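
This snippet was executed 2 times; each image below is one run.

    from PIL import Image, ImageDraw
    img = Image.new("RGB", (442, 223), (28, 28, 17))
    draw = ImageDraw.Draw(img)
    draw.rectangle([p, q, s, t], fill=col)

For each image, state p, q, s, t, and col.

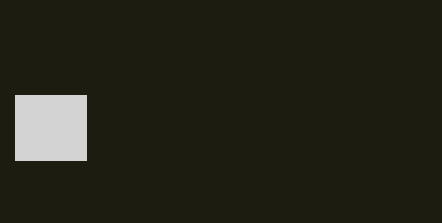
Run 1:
p = 15
q = 95
s = 86
t = 160
col = 'lightgray'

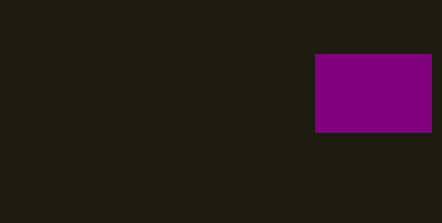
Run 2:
p = 315, q = 54, s = 431, t = 132, col = 'purple'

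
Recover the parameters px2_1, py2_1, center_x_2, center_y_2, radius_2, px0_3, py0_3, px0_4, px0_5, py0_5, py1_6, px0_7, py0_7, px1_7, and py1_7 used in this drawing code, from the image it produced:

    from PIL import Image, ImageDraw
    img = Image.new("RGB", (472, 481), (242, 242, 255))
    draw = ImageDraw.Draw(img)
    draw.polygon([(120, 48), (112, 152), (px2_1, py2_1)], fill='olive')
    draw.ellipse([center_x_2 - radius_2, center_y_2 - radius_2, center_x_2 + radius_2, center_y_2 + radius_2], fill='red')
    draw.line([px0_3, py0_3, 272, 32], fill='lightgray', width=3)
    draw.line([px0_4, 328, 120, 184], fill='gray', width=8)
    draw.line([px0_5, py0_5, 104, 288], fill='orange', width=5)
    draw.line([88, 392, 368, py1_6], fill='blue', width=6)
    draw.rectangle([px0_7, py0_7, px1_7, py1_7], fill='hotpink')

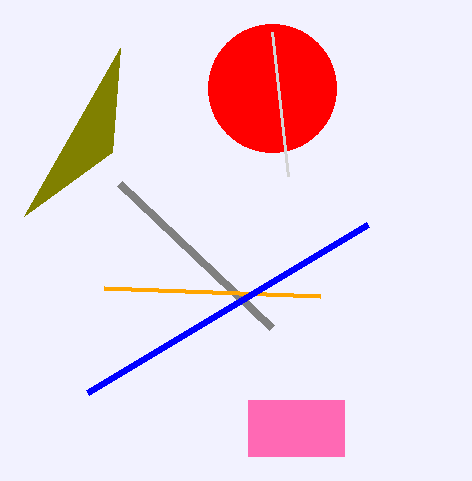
px2_1 = 24; py2_1 = 216; center_x_2 = 272; center_y_2 = 88; radius_2 = 64; px0_3 = 288; py0_3 = 176; px0_4 = 272; px0_5 = 320; py0_5 = 296; py1_6 = 224; px0_7 = 248; py0_7 = 400; px1_7 = 344; py1_7 = 456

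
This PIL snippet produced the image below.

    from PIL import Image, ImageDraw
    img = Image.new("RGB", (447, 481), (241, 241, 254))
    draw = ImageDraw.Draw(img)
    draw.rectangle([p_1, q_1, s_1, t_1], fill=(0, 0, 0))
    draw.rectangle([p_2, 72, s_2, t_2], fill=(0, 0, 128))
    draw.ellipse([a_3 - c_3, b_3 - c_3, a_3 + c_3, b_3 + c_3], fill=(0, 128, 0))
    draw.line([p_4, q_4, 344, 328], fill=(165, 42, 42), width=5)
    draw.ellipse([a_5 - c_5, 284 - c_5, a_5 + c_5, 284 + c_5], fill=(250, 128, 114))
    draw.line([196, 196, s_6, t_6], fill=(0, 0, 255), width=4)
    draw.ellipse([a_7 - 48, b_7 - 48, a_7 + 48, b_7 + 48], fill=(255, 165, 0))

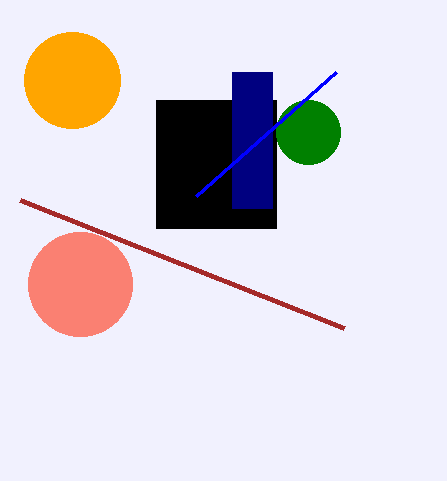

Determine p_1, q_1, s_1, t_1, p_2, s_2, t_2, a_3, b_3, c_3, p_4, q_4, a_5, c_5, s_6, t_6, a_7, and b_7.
p_1 = 156, q_1 = 100, s_1 = 276, t_1 = 228, p_2 = 232, s_2 = 272, t_2 = 208, a_3 = 308, b_3 = 132, c_3 = 32, p_4 = 20, q_4 = 200, a_5 = 80, c_5 = 52, s_6 = 336, t_6 = 72, a_7 = 72, b_7 = 80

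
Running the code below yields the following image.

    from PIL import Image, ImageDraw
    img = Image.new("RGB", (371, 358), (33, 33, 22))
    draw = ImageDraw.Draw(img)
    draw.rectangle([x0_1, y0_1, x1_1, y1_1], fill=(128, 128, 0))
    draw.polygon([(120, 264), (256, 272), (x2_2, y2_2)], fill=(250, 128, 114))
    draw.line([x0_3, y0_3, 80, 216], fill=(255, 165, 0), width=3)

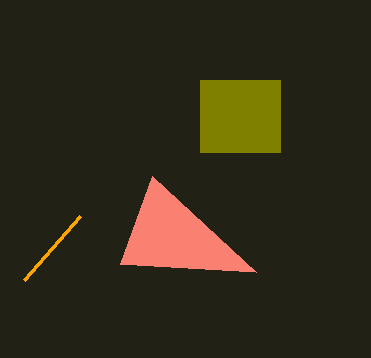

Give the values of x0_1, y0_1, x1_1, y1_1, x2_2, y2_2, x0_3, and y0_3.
x0_1 = 200
y0_1 = 80
x1_1 = 280
y1_1 = 152
x2_2 = 152
y2_2 = 176
x0_3 = 24
y0_3 = 280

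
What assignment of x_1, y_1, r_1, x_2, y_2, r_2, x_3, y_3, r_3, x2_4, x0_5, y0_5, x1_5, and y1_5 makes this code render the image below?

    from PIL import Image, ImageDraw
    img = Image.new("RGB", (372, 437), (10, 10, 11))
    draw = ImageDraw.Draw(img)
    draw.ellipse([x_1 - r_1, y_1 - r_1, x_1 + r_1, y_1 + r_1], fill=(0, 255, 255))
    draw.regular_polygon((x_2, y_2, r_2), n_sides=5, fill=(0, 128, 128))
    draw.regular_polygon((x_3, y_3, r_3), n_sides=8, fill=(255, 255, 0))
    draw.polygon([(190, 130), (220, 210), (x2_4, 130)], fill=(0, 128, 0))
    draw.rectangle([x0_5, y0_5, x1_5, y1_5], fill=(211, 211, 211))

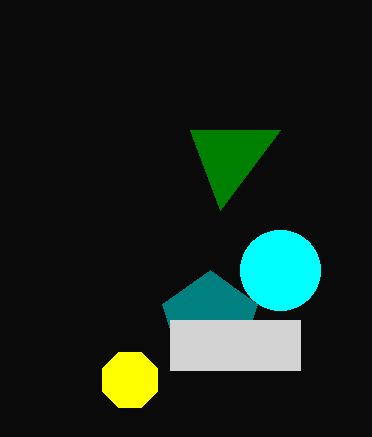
x_1 = 280; y_1 = 270; r_1 = 40; x_2 = 210; y_2 = 320; r_2 = 50; x_3 = 130; y_3 = 380; r_3 = 30; x2_4 = 280; x0_5 = 170; y0_5 = 320; x1_5 = 300; y1_5 = 370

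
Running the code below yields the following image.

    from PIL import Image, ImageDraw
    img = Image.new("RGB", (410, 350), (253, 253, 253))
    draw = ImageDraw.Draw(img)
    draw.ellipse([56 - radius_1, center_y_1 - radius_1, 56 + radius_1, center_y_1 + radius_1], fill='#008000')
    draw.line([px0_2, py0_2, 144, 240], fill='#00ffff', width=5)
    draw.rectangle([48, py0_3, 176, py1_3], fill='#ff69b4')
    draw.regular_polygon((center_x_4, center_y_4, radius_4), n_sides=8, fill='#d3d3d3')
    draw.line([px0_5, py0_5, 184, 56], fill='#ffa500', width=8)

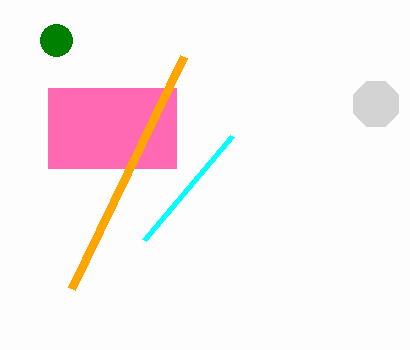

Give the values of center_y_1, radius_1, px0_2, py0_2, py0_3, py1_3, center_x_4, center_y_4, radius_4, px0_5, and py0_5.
center_y_1 = 40
radius_1 = 16
px0_2 = 232
py0_2 = 136
py0_3 = 88
py1_3 = 168
center_x_4 = 376
center_y_4 = 104
radius_4 = 24
px0_5 = 72
py0_5 = 288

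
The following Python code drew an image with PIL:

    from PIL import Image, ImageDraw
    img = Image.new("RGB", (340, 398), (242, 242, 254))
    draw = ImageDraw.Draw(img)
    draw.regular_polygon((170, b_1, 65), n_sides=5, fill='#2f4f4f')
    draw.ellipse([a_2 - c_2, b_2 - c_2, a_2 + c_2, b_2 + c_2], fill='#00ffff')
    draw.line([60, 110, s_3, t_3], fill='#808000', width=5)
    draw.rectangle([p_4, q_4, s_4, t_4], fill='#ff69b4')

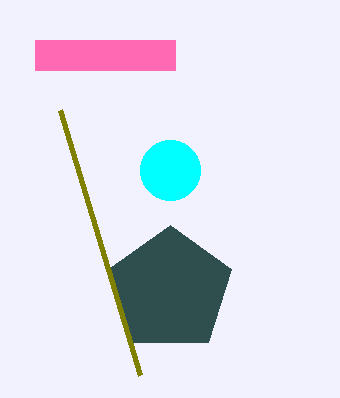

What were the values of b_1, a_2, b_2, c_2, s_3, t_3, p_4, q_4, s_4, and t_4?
b_1 = 290
a_2 = 170
b_2 = 170
c_2 = 30
s_3 = 140
t_3 = 375
p_4 = 35
q_4 = 40
s_4 = 175
t_4 = 70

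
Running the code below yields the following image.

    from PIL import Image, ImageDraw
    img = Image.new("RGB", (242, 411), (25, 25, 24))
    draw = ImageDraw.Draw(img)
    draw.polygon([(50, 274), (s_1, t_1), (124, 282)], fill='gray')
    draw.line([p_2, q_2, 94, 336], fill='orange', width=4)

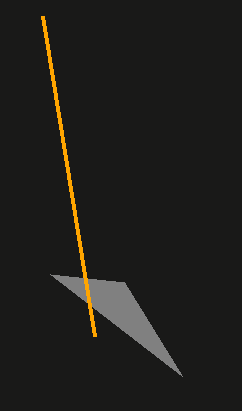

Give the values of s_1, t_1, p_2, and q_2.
s_1 = 182; t_1 = 376; p_2 = 42; q_2 = 16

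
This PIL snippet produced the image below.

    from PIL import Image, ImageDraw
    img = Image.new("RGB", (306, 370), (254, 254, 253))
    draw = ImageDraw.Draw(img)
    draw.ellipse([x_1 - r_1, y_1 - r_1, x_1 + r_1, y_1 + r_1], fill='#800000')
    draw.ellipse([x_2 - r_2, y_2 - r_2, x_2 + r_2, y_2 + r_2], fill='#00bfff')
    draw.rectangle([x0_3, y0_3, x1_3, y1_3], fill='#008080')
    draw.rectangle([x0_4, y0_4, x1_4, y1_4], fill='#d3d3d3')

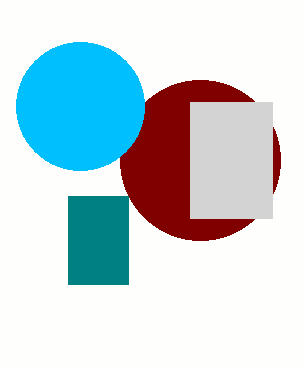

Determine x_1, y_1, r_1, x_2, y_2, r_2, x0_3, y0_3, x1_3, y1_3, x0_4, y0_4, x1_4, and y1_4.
x_1 = 200
y_1 = 160
r_1 = 80
x_2 = 80
y_2 = 106
r_2 = 64
x0_3 = 68
y0_3 = 196
x1_3 = 128
y1_3 = 284
x0_4 = 190
y0_4 = 102
x1_4 = 272
y1_4 = 218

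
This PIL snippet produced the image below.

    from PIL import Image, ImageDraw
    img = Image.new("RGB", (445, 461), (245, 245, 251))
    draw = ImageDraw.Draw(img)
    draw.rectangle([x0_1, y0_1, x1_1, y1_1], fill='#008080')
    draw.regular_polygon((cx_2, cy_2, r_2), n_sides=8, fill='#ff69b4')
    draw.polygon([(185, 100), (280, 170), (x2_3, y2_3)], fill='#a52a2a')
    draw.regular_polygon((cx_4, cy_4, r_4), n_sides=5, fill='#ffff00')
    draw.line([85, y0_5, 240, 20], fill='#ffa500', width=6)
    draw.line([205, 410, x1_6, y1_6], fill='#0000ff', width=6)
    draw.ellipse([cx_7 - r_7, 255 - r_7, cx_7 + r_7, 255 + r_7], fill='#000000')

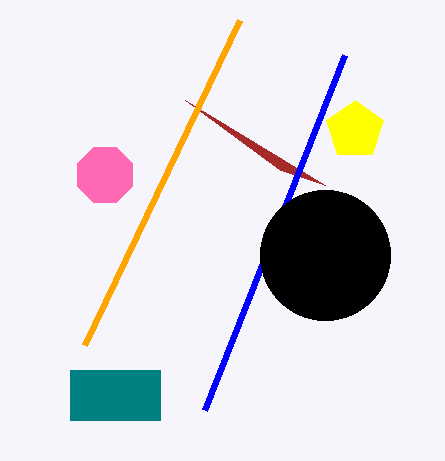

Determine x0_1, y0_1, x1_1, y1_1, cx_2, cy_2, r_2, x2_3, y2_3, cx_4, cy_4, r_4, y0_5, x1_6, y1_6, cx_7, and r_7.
x0_1 = 70; y0_1 = 370; x1_1 = 160; y1_1 = 420; cx_2 = 105; cy_2 = 175; r_2 = 30; x2_3 = 325; y2_3 = 185; cx_4 = 355; cy_4 = 130; r_4 = 30; y0_5 = 345; x1_6 = 345; y1_6 = 55; cx_7 = 325; r_7 = 65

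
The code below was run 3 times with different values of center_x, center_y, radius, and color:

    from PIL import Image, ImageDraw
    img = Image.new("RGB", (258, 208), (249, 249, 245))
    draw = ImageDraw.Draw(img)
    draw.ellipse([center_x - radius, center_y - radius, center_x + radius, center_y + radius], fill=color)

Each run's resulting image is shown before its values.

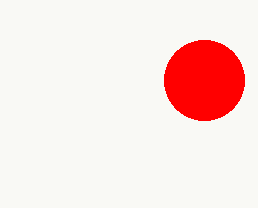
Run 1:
center_x = 204, center_y = 80, radius = 40, color = 'red'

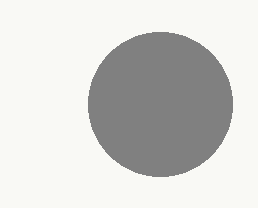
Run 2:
center_x = 160; center_y = 104; radius = 72; color = 'gray'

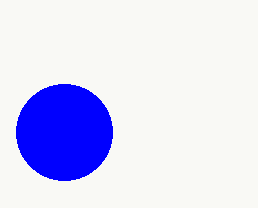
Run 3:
center_x = 64, center_y = 132, radius = 48, color = 'blue'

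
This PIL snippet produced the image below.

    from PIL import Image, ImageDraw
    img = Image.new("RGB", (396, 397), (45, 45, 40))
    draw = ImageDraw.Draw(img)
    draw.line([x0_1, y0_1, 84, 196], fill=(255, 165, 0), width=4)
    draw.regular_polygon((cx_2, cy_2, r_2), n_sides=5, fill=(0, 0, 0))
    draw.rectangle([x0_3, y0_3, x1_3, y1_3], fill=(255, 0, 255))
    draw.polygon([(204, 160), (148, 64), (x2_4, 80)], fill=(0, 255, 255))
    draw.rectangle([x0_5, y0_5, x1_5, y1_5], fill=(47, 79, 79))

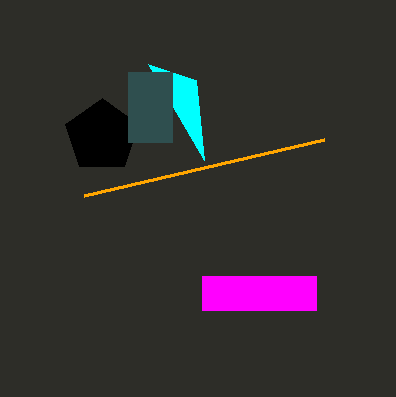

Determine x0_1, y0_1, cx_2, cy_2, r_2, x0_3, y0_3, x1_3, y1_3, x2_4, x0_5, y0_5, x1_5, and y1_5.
x0_1 = 324; y0_1 = 140; cx_2 = 102; cy_2 = 136; r_2 = 38; x0_3 = 202; y0_3 = 276; x1_3 = 316; y1_3 = 310; x2_4 = 196; x0_5 = 128; y0_5 = 72; x1_5 = 172; y1_5 = 142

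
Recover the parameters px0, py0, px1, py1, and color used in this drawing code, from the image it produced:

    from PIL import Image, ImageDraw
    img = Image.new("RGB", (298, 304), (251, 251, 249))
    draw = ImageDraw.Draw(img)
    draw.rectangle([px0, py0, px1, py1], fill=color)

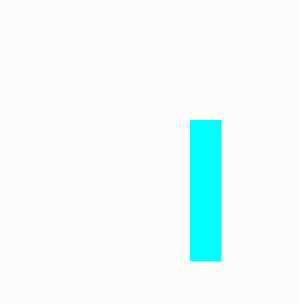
px0 = 190
py0 = 120
px1 = 220
py1 = 260
color = 'cyan'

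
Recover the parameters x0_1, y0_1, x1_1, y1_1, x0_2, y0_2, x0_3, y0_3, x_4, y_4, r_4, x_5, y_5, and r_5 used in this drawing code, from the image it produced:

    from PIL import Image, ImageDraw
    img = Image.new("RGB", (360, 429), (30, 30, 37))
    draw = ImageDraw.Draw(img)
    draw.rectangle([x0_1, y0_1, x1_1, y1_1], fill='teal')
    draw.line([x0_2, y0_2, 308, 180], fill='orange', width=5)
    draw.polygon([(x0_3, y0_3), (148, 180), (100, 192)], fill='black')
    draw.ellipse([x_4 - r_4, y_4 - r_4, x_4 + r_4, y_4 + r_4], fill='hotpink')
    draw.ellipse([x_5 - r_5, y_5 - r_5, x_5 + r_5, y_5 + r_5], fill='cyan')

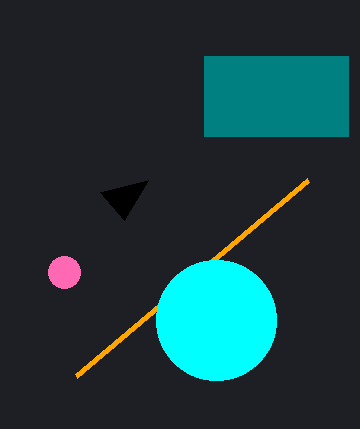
x0_1 = 204; y0_1 = 56; x1_1 = 348; y1_1 = 136; x0_2 = 76; y0_2 = 376; x0_3 = 124; y0_3 = 220; x_4 = 64; y_4 = 272; r_4 = 16; x_5 = 216; y_5 = 320; r_5 = 60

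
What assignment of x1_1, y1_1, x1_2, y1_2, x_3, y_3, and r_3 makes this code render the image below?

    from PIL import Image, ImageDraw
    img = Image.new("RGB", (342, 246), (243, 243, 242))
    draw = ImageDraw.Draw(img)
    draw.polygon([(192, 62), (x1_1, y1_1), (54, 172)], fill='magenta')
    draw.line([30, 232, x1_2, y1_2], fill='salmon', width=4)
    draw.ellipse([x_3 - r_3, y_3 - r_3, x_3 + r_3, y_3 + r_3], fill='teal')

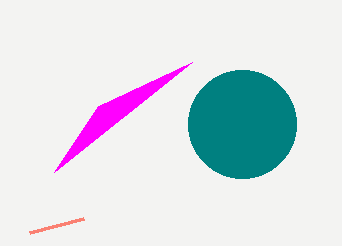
x1_1 = 98; y1_1 = 106; x1_2 = 84; y1_2 = 218; x_3 = 242; y_3 = 124; r_3 = 54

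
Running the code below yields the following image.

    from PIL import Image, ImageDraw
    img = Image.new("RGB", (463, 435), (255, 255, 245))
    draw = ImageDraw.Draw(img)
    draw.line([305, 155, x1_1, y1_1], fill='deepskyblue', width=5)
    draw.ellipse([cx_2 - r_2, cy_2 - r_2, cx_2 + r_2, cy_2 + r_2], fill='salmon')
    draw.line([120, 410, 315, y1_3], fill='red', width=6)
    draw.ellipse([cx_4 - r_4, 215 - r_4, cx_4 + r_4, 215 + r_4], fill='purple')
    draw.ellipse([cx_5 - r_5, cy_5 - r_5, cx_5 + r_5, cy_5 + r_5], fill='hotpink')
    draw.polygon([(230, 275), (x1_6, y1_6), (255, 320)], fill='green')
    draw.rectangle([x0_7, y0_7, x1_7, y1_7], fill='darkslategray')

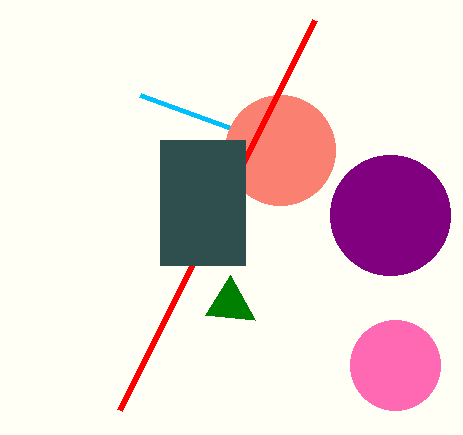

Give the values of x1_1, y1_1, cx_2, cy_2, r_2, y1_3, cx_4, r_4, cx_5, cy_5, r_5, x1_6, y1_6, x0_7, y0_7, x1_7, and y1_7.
x1_1 = 140; y1_1 = 95; cx_2 = 280; cy_2 = 150; r_2 = 55; y1_3 = 20; cx_4 = 390; r_4 = 60; cx_5 = 395; cy_5 = 365; r_5 = 45; x1_6 = 205; y1_6 = 315; x0_7 = 160; y0_7 = 140; x1_7 = 245; y1_7 = 265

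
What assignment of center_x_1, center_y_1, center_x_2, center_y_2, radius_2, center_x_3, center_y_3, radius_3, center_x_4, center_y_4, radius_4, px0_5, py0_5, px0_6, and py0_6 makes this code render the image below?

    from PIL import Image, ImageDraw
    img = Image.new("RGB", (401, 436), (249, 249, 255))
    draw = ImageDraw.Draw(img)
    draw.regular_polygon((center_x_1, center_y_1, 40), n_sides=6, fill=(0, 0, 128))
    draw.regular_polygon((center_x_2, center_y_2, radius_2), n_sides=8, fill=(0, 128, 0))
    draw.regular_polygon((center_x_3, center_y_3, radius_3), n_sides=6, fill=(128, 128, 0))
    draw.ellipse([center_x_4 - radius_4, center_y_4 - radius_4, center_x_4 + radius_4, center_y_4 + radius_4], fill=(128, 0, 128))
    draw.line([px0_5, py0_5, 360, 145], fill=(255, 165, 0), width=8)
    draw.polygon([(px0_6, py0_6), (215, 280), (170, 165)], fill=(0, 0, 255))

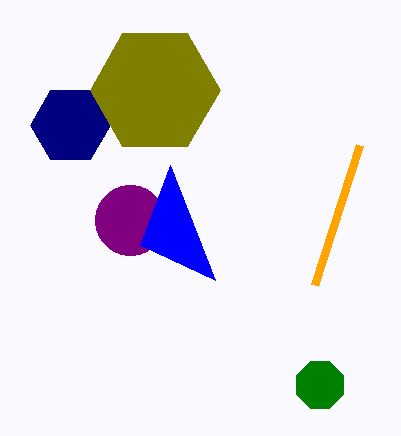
center_x_1 = 70, center_y_1 = 125, center_x_2 = 320, center_y_2 = 385, radius_2 = 25, center_x_3 = 155, center_y_3 = 90, radius_3 = 65, center_x_4 = 130, center_y_4 = 220, radius_4 = 35, px0_5 = 315, py0_5 = 285, px0_6 = 140, py0_6 = 245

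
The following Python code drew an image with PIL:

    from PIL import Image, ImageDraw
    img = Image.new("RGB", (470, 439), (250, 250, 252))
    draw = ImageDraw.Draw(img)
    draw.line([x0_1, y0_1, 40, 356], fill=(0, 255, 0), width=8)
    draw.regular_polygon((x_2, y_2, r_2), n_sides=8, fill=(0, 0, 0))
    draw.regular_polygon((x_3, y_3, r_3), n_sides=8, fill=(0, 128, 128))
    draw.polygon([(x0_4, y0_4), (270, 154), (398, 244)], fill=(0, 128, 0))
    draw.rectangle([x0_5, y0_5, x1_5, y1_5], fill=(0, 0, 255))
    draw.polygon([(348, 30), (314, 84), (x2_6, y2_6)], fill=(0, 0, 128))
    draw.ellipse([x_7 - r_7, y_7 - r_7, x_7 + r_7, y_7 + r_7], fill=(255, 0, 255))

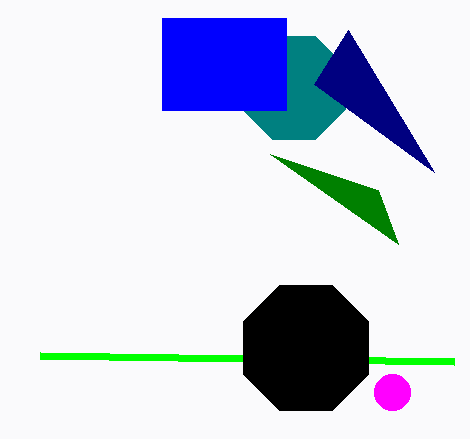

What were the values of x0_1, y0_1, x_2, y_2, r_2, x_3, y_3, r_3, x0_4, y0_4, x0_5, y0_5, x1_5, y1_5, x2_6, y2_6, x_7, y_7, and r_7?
x0_1 = 454, y0_1 = 362, x_2 = 306, y_2 = 348, r_2 = 68, x_3 = 294, y_3 = 88, r_3 = 56, x0_4 = 378, y0_4 = 190, x0_5 = 162, y0_5 = 18, x1_5 = 286, y1_5 = 110, x2_6 = 434, y2_6 = 172, x_7 = 392, y_7 = 392, r_7 = 18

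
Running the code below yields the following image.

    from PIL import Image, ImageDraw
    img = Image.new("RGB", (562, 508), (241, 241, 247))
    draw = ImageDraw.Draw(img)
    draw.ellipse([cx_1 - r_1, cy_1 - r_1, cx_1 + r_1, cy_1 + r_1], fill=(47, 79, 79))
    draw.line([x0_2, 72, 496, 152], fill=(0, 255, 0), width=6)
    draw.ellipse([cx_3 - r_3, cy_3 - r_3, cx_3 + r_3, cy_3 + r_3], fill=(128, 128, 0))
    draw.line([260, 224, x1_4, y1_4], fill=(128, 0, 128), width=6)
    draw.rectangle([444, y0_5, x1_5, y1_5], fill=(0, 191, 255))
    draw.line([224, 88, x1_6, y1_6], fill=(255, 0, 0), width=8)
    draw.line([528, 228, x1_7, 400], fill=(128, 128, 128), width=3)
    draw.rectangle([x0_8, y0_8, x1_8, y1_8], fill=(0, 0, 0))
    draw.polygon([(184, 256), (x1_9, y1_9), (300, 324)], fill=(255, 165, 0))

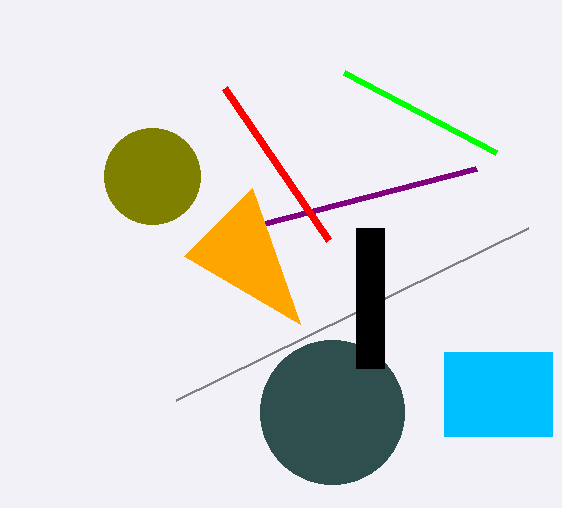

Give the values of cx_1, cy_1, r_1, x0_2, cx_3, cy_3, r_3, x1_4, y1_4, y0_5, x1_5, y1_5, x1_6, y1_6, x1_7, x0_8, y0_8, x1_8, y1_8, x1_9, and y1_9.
cx_1 = 332; cy_1 = 412; r_1 = 72; x0_2 = 344; cx_3 = 152; cy_3 = 176; r_3 = 48; x1_4 = 476; y1_4 = 168; y0_5 = 352; x1_5 = 552; y1_5 = 436; x1_6 = 328; y1_6 = 240; x1_7 = 176; x0_8 = 356; y0_8 = 228; x1_8 = 384; y1_8 = 368; x1_9 = 252; y1_9 = 188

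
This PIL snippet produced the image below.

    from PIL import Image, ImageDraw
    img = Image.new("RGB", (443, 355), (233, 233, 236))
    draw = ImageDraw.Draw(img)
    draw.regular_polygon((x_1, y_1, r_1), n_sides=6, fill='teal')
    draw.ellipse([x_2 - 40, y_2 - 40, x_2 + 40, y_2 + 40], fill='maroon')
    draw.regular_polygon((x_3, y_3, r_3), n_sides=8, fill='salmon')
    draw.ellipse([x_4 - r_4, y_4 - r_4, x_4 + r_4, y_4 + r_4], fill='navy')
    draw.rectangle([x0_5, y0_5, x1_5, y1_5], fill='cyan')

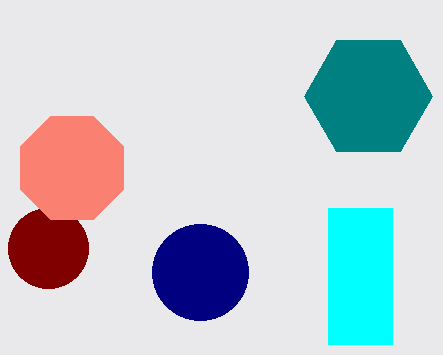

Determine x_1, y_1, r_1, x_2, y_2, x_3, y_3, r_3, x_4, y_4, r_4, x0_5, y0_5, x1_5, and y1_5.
x_1 = 368
y_1 = 96
r_1 = 64
x_2 = 48
y_2 = 248
x_3 = 72
y_3 = 168
r_3 = 56
x_4 = 200
y_4 = 272
r_4 = 48
x0_5 = 328
y0_5 = 208
x1_5 = 392
y1_5 = 344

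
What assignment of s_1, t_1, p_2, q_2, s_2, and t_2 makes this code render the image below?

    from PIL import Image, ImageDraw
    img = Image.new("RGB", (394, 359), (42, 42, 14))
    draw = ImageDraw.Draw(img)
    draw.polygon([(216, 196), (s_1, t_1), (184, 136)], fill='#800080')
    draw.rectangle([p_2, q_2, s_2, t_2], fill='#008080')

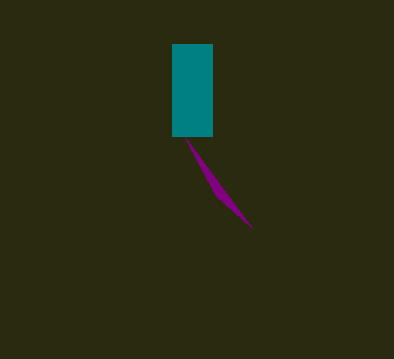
s_1 = 252
t_1 = 228
p_2 = 172
q_2 = 44
s_2 = 212
t_2 = 136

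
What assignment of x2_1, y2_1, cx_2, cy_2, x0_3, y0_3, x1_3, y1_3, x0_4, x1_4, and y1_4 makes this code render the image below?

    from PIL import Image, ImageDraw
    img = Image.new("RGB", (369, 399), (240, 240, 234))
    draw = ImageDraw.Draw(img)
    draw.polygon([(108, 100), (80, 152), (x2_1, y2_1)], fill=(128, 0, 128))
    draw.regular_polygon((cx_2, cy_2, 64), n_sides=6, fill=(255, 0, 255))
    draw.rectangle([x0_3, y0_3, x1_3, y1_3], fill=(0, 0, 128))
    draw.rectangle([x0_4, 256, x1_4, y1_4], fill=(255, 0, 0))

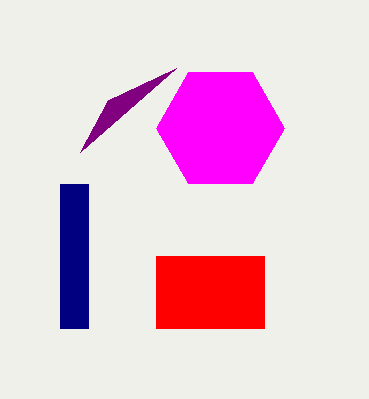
x2_1 = 176; y2_1 = 68; cx_2 = 220; cy_2 = 128; x0_3 = 60; y0_3 = 184; x1_3 = 88; y1_3 = 328; x0_4 = 156; x1_4 = 264; y1_4 = 328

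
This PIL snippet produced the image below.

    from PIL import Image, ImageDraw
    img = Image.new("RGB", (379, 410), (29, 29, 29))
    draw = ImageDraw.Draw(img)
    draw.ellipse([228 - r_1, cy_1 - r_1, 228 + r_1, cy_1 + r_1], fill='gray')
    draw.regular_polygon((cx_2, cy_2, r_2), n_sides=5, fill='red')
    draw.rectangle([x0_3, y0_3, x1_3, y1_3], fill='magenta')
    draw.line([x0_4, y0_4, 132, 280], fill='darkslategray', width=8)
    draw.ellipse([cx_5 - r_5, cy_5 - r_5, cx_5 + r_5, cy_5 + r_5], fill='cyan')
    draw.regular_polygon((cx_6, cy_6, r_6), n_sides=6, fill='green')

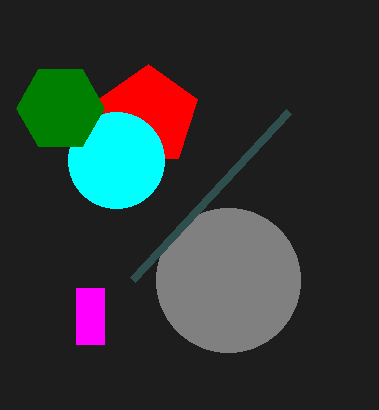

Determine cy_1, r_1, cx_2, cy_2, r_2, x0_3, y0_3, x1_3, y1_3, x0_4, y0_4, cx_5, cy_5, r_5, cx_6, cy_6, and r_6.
cy_1 = 280
r_1 = 72
cx_2 = 148
cy_2 = 116
r_2 = 52
x0_3 = 76
y0_3 = 288
x1_3 = 104
y1_3 = 344
x0_4 = 288
y0_4 = 112
cx_5 = 116
cy_5 = 160
r_5 = 48
cx_6 = 60
cy_6 = 108
r_6 = 44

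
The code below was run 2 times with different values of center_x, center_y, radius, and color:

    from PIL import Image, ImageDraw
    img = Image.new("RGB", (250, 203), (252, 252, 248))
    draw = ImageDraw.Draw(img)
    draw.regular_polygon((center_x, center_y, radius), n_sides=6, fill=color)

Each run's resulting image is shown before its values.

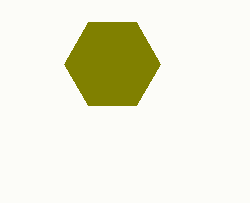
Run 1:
center_x = 112
center_y = 64
radius = 48
color = 'olive'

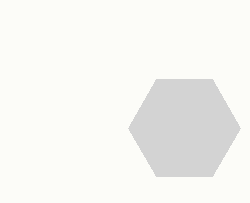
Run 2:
center_x = 184
center_y = 128
radius = 56
color = 'lightgray'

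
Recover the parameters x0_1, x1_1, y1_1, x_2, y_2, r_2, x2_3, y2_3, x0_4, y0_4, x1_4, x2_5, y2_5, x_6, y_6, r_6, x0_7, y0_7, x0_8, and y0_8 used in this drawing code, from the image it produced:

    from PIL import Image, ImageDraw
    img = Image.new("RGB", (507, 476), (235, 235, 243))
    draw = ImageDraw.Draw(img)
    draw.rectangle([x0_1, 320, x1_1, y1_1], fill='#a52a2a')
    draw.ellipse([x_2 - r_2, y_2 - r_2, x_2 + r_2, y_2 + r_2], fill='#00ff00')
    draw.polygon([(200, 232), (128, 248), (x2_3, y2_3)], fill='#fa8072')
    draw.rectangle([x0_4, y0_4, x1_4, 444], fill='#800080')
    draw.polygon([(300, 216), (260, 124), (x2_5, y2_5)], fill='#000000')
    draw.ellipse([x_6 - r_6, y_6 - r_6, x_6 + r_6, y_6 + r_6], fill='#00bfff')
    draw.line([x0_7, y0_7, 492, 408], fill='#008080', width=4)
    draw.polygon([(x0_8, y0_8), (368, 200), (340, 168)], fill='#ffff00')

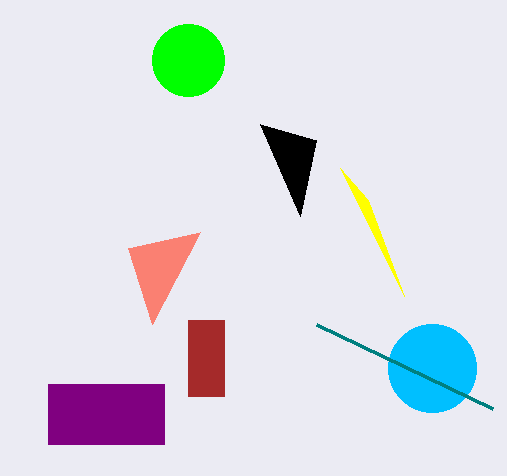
x0_1 = 188; x1_1 = 224; y1_1 = 396; x_2 = 188; y_2 = 60; r_2 = 36; x2_3 = 152; y2_3 = 324; x0_4 = 48; y0_4 = 384; x1_4 = 164; x2_5 = 316; y2_5 = 140; x_6 = 432; y_6 = 368; r_6 = 44; x0_7 = 316; y0_7 = 324; x0_8 = 404; y0_8 = 296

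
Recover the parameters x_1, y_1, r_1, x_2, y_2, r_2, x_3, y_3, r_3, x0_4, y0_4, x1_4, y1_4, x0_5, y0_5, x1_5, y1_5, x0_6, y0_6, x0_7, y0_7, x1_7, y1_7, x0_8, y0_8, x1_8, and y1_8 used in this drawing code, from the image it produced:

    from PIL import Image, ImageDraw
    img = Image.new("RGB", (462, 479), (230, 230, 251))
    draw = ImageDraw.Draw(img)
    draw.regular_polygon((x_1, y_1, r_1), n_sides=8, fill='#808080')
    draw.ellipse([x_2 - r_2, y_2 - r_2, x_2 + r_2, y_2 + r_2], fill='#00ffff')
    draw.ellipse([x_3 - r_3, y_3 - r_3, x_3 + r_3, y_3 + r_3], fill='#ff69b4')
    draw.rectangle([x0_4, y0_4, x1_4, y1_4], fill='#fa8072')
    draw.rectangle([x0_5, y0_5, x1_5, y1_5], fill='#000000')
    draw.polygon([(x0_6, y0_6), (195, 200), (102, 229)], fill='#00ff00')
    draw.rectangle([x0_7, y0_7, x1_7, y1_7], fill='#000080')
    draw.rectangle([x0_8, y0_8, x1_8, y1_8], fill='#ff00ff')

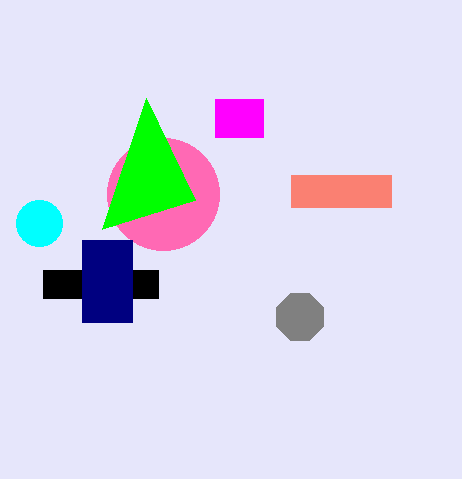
x_1 = 300, y_1 = 317, r_1 = 25, x_2 = 39, y_2 = 223, r_2 = 23, x_3 = 163, y_3 = 194, r_3 = 56, x0_4 = 291, y0_4 = 175, x1_4 = 391, y1_4 = 207, x0_5 = 43, y0_5 = 270, x1_5 = 158, y1_5 = 298, x0_6 = 146, y0_6 = 98, x0_7 = 82, y0_7 = 240, x1_7 = 132, y1_7 = 322, x0_8 = 215, y0_8 = 99, x1_8 = 263, y1_8 = 137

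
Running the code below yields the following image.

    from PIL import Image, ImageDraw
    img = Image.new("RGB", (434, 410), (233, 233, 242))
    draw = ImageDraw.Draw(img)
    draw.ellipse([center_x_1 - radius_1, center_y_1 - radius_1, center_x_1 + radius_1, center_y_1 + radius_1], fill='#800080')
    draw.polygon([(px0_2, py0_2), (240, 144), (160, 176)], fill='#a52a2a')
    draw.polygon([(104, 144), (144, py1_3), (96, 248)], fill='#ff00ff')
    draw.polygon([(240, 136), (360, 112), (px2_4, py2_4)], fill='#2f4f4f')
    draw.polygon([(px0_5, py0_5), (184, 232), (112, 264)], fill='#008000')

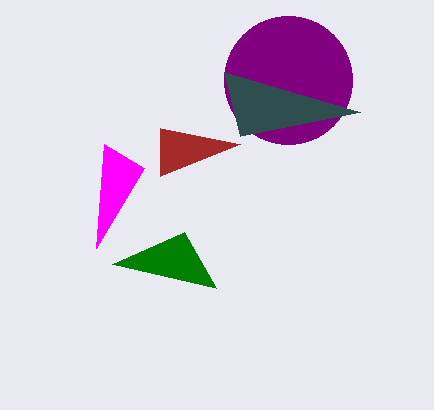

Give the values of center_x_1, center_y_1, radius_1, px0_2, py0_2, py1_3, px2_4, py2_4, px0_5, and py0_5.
center_x_1 = 288, center_y_1 = 80, radius_1 = 64, px0_2 = 160, py0_2 = 128, py1_3 = 168, px2_4 = 224, py2_4 = 72, px0_5 = 216, py0_5 = 288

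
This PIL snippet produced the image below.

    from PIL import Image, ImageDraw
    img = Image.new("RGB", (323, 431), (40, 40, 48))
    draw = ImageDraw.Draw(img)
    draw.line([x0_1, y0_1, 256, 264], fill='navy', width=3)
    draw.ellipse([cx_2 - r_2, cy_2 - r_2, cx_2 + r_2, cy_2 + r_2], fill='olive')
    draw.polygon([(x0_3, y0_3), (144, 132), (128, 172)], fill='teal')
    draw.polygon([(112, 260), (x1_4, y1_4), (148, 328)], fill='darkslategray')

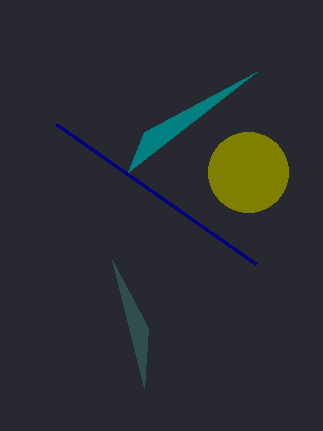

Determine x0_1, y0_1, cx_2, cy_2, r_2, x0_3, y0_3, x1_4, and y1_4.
x0_1 = 56; y0_1 = 124; cx_2 = 248; cy_2 = 172; r_2 = 40; x0_3 = 256; y0_3 = 72; x1_4 = 144; y1_4 = 388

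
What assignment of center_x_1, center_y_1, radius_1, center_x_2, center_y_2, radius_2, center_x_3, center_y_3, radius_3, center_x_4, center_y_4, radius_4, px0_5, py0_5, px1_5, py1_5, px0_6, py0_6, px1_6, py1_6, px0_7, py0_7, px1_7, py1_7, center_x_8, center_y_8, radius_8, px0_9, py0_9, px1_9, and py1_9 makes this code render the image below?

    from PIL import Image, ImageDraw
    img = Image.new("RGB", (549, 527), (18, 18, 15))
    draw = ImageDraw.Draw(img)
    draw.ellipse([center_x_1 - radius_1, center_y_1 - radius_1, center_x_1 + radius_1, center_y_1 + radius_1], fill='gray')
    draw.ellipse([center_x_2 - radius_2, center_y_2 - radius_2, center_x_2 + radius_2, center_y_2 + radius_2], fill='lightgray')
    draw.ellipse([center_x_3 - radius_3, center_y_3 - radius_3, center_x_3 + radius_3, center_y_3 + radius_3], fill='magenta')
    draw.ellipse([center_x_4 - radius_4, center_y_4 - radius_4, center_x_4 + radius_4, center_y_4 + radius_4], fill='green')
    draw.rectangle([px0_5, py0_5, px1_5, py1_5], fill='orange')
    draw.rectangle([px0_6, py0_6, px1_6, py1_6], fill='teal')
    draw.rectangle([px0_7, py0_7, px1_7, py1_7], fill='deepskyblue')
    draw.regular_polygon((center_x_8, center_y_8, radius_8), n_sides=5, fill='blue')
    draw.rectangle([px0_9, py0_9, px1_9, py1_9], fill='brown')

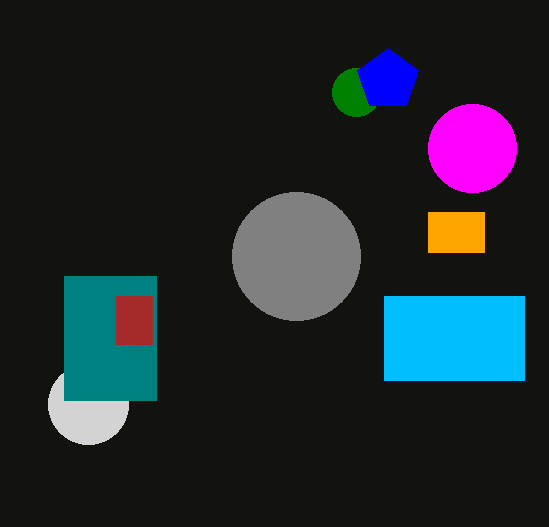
center_x_1 = 296
center_y_1 = 256
radius_1 = 64
center_x_2 = 88
center_y_2 = 404
radius_2 = 40
center_x_3 = 472
center_y_3 = 148
radius_3 = 44
center_x_4 = 356
center_y_4 = 92
radius_4 = 24
px0_5 = 428
py0_5 = 212
px1_5 = 484
py1_5 = 252
px0_6 = 64
py0_6 = 276
px1_6 = 156
py1_6 = 400
px0_7 = 384
py0_7 = 296
px1_7 = 524
py1_7 = 380
center_x_8 = 388
center_y_8 = 80
radius_8 = 32
px0_9 = 116
py0_9 = 296
px1_9 = 152
py1_9 = 344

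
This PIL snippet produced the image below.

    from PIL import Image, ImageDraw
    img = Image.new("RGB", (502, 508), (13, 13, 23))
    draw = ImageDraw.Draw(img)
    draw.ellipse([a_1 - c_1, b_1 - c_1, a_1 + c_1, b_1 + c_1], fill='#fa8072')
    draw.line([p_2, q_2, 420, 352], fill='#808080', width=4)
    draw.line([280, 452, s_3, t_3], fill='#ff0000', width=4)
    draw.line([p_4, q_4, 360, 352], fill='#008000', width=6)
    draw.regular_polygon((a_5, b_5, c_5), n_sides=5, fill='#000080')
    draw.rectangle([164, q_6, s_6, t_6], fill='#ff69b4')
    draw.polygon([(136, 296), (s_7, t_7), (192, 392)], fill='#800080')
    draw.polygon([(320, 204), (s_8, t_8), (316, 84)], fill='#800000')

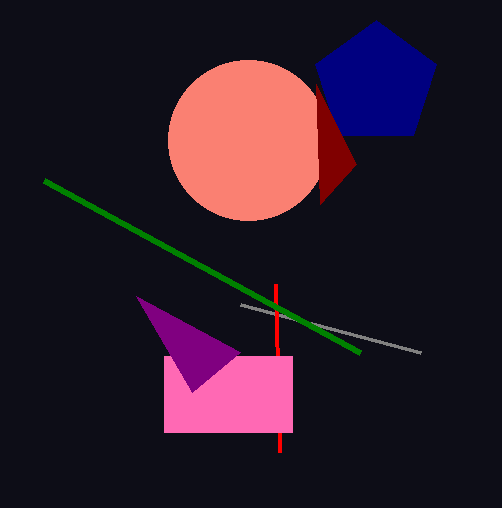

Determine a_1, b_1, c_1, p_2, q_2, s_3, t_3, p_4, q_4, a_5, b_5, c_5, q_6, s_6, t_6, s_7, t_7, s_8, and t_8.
a_1 = 248
b_1 = 140
c_1 = 80
p_2 = 240
q_2 = 304
s_3 = 276
t_3 = 284
p_4 = 44
q_4 = 180
a_5 = 376
b_5 = 84
c_5 = 64
q_6 = 356
s_6 = 292
t_6 = 432
s_7 = 240
t_7 = 352
s_8 = 356
t_8 = 164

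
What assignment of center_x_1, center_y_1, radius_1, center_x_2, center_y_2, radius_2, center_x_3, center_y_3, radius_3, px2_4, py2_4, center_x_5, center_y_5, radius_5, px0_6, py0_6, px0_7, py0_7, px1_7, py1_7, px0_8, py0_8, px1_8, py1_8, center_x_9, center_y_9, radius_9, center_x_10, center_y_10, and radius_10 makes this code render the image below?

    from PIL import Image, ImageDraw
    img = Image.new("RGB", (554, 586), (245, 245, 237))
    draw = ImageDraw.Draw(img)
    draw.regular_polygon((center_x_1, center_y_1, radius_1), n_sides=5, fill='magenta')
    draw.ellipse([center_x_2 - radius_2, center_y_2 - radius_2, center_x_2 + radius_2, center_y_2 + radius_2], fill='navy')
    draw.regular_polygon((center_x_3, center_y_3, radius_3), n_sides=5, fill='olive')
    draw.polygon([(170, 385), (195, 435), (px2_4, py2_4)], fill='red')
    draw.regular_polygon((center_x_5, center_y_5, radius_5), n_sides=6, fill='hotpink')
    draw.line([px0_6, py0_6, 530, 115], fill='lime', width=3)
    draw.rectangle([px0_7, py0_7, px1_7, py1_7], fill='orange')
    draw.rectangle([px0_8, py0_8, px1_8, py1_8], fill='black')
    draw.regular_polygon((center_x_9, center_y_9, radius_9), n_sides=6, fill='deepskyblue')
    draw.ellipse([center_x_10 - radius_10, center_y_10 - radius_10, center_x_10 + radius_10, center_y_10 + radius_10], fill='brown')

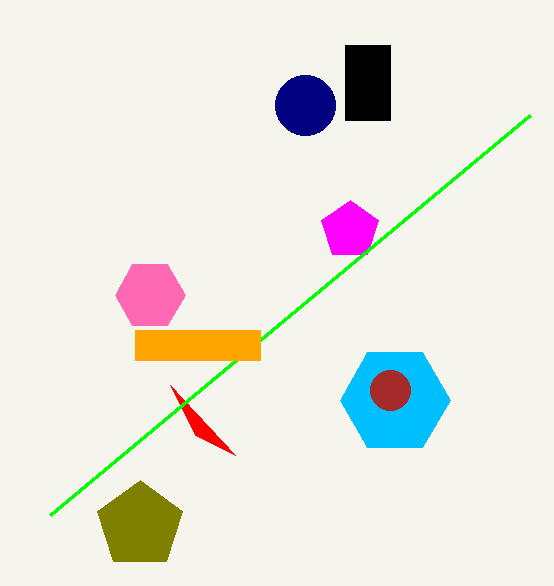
center_x_1 = 350
center_y_1 = 230
radius_1 = 30
center_x_2 = 305
center_y_2 = 105
radius_2 = 30
center_x_3 = 140
center_y_3 = 525
radius_3 = 45
px2_4 = 235
py2_4 = 455
center_x_5 = 150
center_y_5 = 295
radius_5 = 35
px0_6 = 50
py0_6 = 515
px0_7 = 135
py0_7 = 330
px1_7 = 260
py1_7 = 360
px0_8 = 345
py0_8 = 45
px1_8 = 390
py1_8 = 120
center_x_9 = 395
center_y_9 = 400
radius_9 = 55
center_x_10 = 390
center_y_10 = 390
radius_10 = 20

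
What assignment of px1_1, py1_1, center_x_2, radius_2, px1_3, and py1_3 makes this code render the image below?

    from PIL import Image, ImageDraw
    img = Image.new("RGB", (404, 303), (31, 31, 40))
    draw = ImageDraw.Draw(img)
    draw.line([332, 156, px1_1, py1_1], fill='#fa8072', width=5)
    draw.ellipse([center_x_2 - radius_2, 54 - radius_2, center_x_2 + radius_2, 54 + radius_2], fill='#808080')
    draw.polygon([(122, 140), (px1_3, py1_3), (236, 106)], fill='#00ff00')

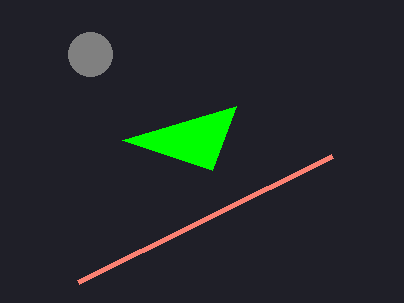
px1_1 = 78; py1_1 = 282; center_x_2 = 90; radius_2 = 22; px1_3 = 212; py1_3 = 170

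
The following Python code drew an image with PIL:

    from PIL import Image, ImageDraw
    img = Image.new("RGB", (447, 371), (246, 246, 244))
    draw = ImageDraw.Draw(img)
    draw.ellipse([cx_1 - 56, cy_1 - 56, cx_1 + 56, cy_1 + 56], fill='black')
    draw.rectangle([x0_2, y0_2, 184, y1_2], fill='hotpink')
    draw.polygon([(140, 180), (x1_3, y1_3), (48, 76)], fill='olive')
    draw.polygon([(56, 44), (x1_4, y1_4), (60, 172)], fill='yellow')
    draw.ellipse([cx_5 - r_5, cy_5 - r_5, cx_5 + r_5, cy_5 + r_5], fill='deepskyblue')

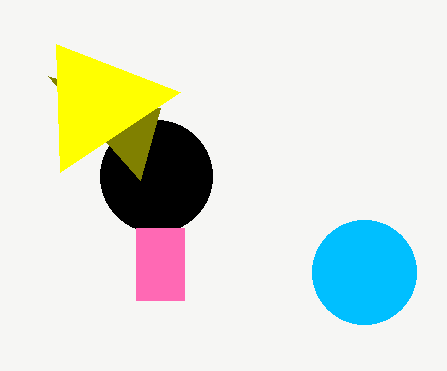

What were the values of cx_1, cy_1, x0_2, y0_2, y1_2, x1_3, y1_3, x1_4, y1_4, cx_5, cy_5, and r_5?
cx_1 = 156
cy_1 = 176
x0_2 = 136
y0_2 = 228
y1_2 = 300
x1_3 = 160
y1_3 = 108
x1_4 = 180
y1_4 = 92
cx_5 = 364
cy_5 = 272
r_5 = 52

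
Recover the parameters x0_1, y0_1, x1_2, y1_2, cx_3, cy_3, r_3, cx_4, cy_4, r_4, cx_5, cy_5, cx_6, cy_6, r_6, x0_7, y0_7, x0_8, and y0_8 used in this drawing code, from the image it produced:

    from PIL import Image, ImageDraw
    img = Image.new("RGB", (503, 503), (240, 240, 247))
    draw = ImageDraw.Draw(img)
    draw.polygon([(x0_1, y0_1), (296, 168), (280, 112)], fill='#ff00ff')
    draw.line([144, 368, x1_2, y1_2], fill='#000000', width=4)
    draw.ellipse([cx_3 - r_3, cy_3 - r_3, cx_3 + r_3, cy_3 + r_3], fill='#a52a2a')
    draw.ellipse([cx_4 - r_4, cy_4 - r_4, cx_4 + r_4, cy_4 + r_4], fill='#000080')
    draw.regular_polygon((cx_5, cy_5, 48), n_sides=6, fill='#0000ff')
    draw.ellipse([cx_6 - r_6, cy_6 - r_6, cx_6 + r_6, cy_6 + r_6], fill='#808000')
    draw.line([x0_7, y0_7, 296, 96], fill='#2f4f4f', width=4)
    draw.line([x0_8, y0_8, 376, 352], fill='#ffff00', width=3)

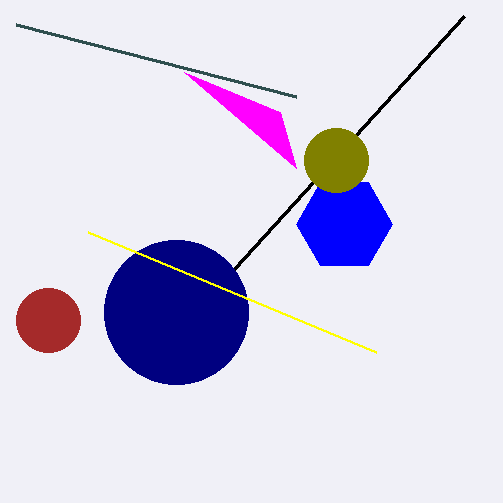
x0_1 = 184
y0_1 = 72
x1_2 = 464
y1_2 = 16
cx_3 = 48
cy_3 = 320
r_3 = 32
cx_4 = 176
cy_4 = 312
r_4 = 72
cx_5 = 344
cy_5 = 224
cx_6 = 336
cy_6 = 160
r_6 = 32
x0_7 = 16
y0_7 = 24
x0_8 = 88
y0_8 = 232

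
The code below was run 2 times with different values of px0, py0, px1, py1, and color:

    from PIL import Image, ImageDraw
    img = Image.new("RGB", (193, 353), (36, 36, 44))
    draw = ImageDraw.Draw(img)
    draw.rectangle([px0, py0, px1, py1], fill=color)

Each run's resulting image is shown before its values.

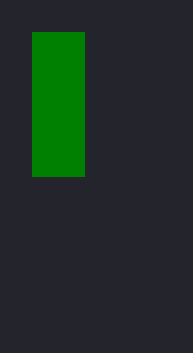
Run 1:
px0 = 32; py0 = 32; px1 = 84; py1 = 176; color = 'green'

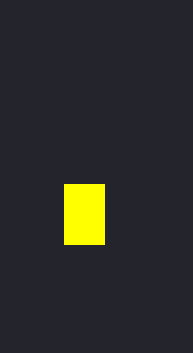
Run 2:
px0 = 64; py0 = 184; px1 = 104; py1 = 244; color = 'yellow'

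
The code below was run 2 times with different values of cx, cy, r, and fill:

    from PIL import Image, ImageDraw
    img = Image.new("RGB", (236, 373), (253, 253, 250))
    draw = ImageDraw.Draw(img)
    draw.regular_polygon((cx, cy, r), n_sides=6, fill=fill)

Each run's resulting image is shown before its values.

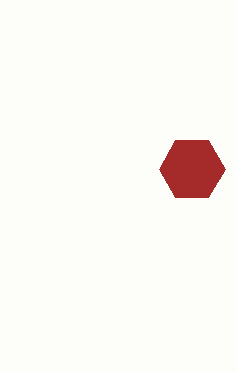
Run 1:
cx = 192; cy = 169; r = 33; fill = 'brown'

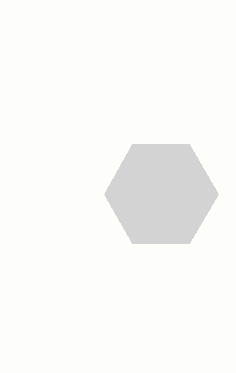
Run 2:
cx = 161
cy = 194
r = 57
fill = 'lightgray'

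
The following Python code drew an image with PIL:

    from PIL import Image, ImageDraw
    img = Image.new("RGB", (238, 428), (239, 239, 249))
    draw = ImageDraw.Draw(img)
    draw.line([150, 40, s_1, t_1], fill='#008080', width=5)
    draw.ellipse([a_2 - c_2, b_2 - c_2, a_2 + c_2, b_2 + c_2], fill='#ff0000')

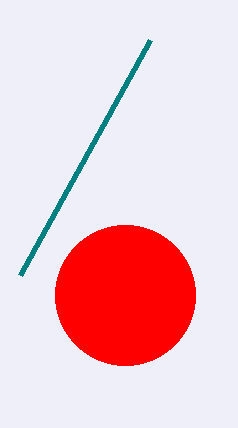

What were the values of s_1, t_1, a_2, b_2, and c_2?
s_1 = 20
t_1 = 275
a_2 = 125
b_2 = 295
c_2 = 70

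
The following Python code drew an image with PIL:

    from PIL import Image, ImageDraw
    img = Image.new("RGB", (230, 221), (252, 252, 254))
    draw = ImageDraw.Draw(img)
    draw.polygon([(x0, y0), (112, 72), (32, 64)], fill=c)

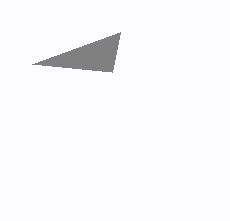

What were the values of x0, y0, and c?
x0 = 120, y0 = 32, c = 'gray'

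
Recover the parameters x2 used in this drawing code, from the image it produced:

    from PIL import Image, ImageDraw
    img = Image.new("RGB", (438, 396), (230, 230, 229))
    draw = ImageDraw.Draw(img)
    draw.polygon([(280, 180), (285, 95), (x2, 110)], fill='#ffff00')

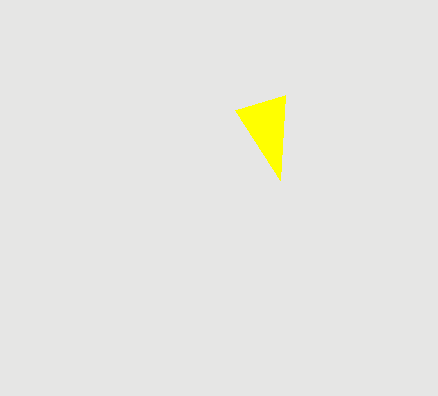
x2 = 235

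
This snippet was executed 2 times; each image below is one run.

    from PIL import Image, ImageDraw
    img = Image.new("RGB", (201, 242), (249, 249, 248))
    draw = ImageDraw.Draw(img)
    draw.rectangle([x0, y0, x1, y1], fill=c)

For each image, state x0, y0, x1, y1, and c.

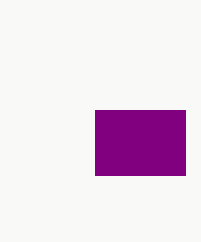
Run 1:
x0 = 95
y0 = 110
x1 = 185
y1 = 175
c = 'purple'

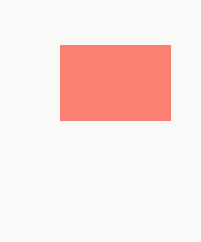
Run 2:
x0 = 60
y0 = 45
x1 = 170
y1 = 120
c = 'salmon'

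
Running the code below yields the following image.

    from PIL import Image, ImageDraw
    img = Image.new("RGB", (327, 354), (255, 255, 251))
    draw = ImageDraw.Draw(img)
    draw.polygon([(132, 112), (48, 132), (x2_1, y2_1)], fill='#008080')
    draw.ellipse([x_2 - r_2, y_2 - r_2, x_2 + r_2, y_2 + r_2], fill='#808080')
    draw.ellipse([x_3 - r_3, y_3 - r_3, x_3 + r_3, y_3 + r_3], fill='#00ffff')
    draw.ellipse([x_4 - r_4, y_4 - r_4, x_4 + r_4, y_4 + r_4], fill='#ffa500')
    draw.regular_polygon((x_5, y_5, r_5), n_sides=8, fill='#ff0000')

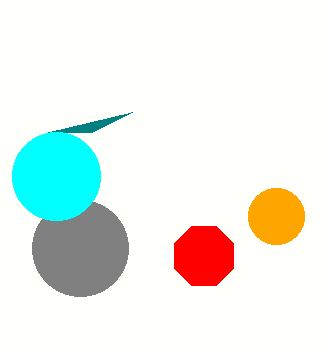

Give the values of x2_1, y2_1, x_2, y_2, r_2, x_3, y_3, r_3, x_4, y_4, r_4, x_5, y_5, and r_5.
x2_1 = 92
y2_1 = 132
x_2 = 80
y_2 = 248
r_2 = 48
x_3 = 56
y_3 = 176
r_3 = 44
x_4 = 276
y_4 = 216
r_4 = 28
x_5 = 204
y_5 = 256
r_5 = 32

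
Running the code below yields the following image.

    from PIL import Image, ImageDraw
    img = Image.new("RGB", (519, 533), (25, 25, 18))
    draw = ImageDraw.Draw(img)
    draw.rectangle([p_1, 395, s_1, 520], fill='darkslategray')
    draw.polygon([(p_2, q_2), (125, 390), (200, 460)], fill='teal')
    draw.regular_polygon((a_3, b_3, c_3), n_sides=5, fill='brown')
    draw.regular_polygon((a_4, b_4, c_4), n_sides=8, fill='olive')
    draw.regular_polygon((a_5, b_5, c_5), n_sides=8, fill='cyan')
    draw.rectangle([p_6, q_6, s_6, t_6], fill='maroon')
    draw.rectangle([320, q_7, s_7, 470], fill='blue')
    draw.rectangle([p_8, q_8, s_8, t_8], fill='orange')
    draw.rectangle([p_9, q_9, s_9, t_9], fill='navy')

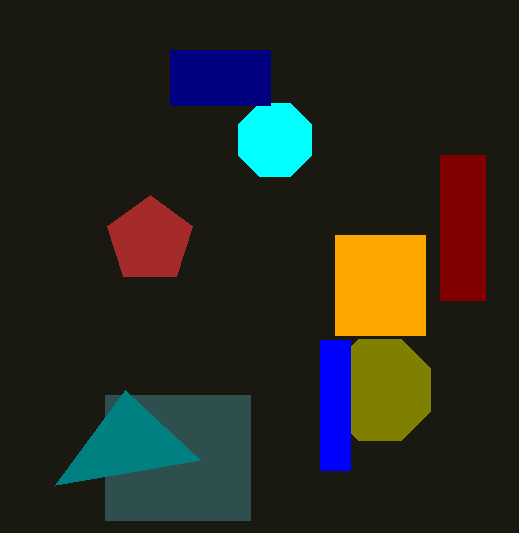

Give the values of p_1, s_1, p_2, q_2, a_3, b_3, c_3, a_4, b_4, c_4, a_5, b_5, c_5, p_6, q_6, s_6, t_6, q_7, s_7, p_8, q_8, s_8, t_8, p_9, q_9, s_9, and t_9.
p_1 = 105; s_1 = 250; p_2 = 55; q_2 = 485; a_3 = 150; b_3 = 240; c_3 = 45; a_4 = 380; b_4 = 390; c_4 = 55; a_5 = 275; b_5 = 140; c_5 = 40; p_6 = 440; q_6 = 155; s_6 = 485; t_6 = 300; q_7 = 340; s_7 = 350; p_8 = 335; q_8 = 235; s_8 = 425; t_8 = 335; p_9 = 170; q_9 = 50; s_9 = 270; t_9 = 105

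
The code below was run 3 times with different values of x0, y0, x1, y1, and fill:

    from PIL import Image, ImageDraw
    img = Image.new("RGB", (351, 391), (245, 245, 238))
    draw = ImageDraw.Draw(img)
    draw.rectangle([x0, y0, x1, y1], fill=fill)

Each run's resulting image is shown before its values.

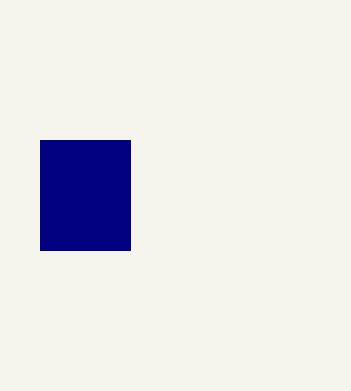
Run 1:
x0 = 40, y0 = 140, x1 = 130, y1 = 250, fill = 'navy'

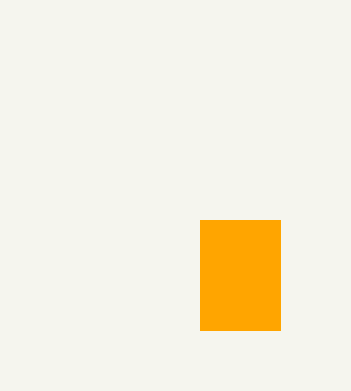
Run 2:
x0 = 200
y0 = 220
x1 = 280
y1 = 330
fill = 'orange'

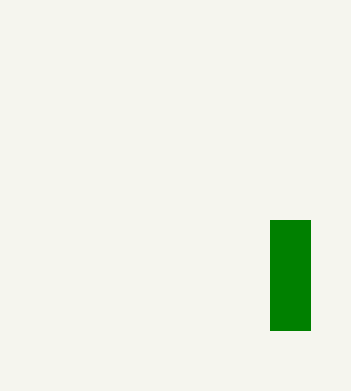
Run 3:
x0 = 270, y0 = 220, x1 = 310, y1 = 330, fill = 'green'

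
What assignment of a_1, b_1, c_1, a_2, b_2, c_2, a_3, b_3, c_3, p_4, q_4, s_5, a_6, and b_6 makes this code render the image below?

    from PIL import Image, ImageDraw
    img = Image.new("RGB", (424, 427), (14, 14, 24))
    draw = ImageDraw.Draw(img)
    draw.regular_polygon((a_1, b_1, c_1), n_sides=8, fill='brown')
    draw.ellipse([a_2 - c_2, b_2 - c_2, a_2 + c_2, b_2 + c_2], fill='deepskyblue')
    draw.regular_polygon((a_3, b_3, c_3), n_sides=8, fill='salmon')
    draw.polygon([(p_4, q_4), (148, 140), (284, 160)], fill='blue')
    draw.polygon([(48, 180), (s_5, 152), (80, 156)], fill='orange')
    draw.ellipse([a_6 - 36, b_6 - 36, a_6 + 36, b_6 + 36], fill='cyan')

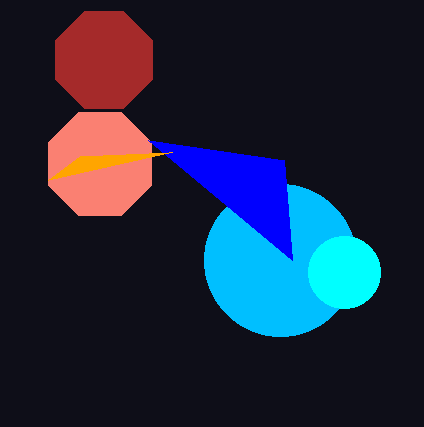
a_1 = 104; b_1 = 60; c_1 = 52; a_2 = 280; b_2 = 260; c_2 = 76; a_3 = 100; b_3 = 164; c_3 = 56; p_4 = 292; q_4 = 260; s_5 = 172; a_6 = 344; b_6 = 272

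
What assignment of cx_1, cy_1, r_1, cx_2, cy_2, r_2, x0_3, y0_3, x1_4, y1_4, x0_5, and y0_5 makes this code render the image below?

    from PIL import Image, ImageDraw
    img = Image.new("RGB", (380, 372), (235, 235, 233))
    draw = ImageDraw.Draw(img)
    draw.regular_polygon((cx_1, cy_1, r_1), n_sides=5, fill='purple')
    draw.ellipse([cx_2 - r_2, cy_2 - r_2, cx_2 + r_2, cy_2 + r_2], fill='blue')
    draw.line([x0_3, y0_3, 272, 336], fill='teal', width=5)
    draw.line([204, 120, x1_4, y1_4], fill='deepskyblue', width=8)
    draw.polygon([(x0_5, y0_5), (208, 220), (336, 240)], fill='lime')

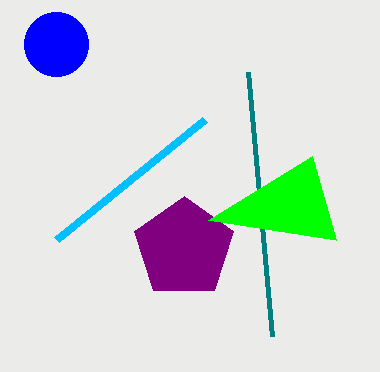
cx_1 = 184; cy_1 = 248; r_1 = 52; cx_2 = 56; cy_2 = 44; r_2 = 32; x0_3 = 248; y0_3 = 72; x1_4 = 56; y1_4 = 240; x0_5 = 312; y0_5 = 156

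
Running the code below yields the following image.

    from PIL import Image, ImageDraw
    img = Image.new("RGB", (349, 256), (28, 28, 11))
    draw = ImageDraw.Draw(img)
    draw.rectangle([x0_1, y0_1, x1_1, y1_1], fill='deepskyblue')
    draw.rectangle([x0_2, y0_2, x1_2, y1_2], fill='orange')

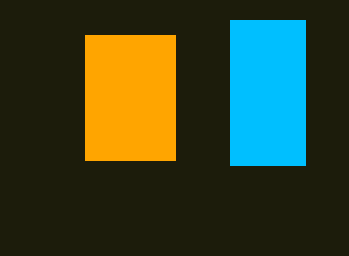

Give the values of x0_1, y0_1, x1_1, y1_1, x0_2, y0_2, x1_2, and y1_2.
x0_1 = 230, y0_1 = 20, x1_1 = 305, y1_1 = 165, x0_2 = 85, y0_2 = 35, x1_2 = 175, y1_2 = 160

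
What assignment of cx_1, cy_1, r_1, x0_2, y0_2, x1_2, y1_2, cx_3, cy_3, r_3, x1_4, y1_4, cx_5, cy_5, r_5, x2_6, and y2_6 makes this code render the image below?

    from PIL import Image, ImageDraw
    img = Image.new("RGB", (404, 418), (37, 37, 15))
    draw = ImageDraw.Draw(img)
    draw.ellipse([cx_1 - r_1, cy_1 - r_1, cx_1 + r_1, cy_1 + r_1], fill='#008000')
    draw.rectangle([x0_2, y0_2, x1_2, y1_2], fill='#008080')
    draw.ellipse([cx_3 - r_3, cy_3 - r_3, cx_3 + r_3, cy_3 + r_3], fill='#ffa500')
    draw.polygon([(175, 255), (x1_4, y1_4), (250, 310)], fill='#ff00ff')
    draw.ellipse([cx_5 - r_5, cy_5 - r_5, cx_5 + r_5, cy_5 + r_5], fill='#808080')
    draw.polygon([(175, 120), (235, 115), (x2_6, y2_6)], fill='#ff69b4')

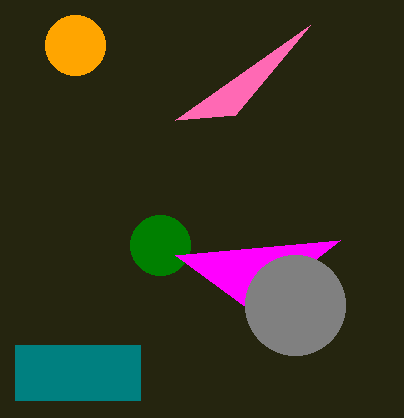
cx_1 = 160, cy_1 = 245, r_1 = 30, x0_2 = 15, y0_2 = 345, x1_2 = 140, y1_2 = 400, cx_3 = 75, cy_3 = 45, r_3 = 30, x1_4 = 340, y1_4 = 240, cx_5 = 295, cy_5 = 305, r_5 = 50, x2_6 = 310, y2_6 = 25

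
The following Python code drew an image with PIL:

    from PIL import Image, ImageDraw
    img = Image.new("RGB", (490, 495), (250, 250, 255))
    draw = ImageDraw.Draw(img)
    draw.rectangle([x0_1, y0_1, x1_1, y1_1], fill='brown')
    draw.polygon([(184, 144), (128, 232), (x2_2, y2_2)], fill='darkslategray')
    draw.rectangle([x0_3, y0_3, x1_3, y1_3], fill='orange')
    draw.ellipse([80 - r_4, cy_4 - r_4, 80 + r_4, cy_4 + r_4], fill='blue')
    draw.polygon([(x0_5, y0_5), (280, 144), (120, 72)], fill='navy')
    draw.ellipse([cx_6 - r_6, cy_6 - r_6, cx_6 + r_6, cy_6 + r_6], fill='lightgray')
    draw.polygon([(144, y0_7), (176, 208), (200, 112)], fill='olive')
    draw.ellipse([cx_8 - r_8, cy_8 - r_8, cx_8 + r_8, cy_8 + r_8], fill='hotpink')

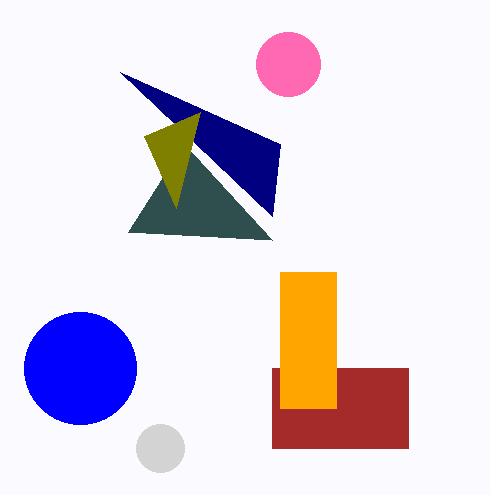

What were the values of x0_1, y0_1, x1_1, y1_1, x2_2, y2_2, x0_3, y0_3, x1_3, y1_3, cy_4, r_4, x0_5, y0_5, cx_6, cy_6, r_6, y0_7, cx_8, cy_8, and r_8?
x0_1 = 272
y0_1 = 368
x1_1 = 408
y1_1 = 448
x2_2 = 272
y2_2 = 240
x0_3 = 280
y0_3 = 272
x1_3 = 336
y1_3 = 408
cy_4 = 368
r_4 = 56
x0_5 = 272
y0_5 = 216
cx_6 = 160
cy_6 = 448
r_6 = 24
y0_7 = 136
cx_8 = 288
cy_8 = 64
r_8 = 32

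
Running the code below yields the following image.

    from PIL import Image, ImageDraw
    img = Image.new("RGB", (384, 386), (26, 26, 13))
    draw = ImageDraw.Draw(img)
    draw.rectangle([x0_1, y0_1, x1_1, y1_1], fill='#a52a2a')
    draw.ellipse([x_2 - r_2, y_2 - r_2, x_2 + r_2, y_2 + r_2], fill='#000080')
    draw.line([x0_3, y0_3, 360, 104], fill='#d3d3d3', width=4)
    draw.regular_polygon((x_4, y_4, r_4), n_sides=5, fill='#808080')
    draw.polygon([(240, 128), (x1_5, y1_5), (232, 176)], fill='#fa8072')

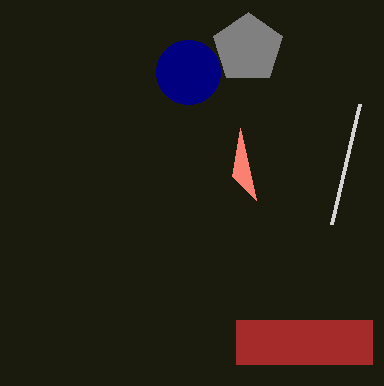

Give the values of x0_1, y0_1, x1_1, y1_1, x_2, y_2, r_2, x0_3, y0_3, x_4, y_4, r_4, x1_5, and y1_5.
x0_1 = 236, y0_1 = 320, x1_1 = 372, y1_1 = 364, x_2 = 188, y_2 = 72, r_2 = 32, x0_3 = 332, y0_3 = 224, x_4 = 248, y_4 = 48, r_4 = 36, x1_5 = 256, y1_5 = 200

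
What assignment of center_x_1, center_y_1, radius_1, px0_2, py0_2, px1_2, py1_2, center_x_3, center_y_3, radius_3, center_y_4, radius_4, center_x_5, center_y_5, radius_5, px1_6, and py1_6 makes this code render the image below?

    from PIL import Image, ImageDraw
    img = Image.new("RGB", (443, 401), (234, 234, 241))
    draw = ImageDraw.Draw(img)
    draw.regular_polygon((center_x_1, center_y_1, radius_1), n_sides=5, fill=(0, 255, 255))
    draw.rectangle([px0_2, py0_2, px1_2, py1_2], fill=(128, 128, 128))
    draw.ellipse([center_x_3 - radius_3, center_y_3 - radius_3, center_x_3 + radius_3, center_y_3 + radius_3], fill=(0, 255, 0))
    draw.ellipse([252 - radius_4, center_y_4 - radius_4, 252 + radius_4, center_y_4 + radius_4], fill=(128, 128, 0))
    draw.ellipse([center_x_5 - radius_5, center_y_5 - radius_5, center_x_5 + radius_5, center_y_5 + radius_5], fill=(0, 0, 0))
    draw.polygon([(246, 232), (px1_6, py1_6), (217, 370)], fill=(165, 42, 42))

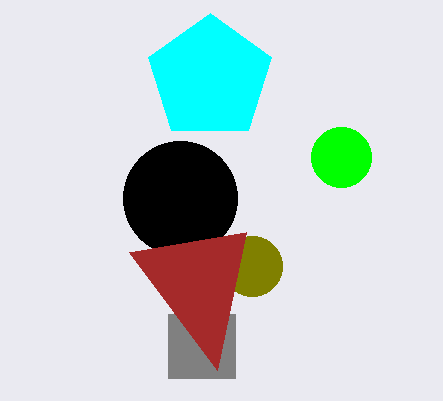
center_x_1 = 210, center_y_1 = 78, radius_1 = 65, px0_2 = 168, py0_2 = 314, px1_2 = 235, py1_2 = 378, center_x_3 = 341, center_y_3 = 157, radius_3 = 30, center_y_4 = 266, radius_4 = 30, center_x_5 = 180, center_y_5 = 198, radius_5 = 57, px1_6 = 129, py1_6 = 252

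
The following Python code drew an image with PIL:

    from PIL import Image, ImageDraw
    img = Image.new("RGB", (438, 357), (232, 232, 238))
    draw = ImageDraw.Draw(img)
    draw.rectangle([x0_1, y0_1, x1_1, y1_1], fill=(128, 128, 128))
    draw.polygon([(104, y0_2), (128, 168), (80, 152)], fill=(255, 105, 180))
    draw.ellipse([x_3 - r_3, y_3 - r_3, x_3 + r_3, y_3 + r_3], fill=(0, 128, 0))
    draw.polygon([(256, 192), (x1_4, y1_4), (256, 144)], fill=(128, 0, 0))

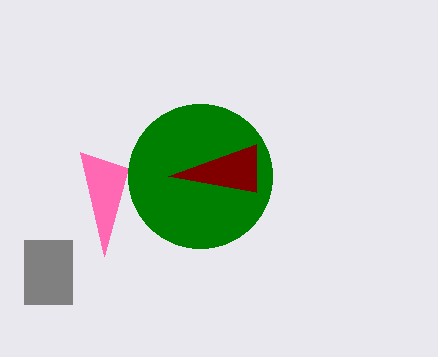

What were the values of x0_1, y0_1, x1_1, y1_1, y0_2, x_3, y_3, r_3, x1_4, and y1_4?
x0_1 = 24; y0_1 = 240; x1_1 = 72; y1_1 = 304; y0_2 = 256; x_3 = 200; y_3 = 176; r_3 = 72; x1_4 = 168; y1_4 = 176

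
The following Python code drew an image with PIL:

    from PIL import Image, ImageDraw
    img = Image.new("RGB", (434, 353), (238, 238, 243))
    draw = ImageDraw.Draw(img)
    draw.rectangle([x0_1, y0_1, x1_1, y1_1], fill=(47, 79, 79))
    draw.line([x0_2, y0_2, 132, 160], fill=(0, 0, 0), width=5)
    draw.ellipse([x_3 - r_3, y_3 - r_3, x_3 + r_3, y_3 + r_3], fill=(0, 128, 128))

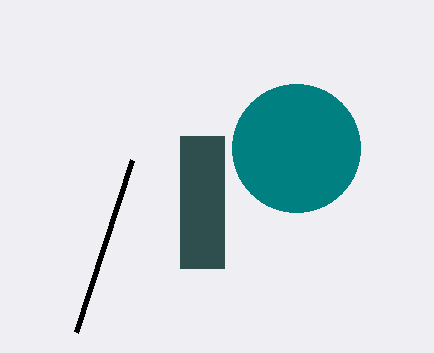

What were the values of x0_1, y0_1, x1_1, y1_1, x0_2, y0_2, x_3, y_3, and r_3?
x0_1 = 180; y0_1 = 136; x1_1 = 224; y1_1 = 268; x0_2 = 76; y0_2 = 332; x_3 = 296; y_3 = 148; r_3 = 64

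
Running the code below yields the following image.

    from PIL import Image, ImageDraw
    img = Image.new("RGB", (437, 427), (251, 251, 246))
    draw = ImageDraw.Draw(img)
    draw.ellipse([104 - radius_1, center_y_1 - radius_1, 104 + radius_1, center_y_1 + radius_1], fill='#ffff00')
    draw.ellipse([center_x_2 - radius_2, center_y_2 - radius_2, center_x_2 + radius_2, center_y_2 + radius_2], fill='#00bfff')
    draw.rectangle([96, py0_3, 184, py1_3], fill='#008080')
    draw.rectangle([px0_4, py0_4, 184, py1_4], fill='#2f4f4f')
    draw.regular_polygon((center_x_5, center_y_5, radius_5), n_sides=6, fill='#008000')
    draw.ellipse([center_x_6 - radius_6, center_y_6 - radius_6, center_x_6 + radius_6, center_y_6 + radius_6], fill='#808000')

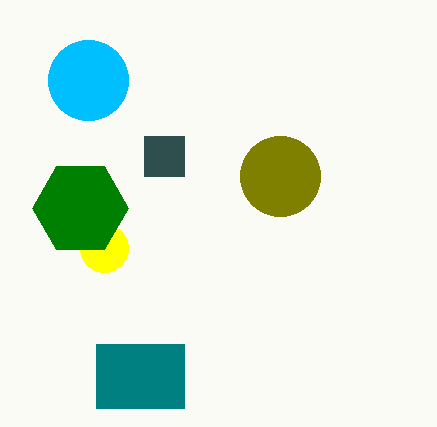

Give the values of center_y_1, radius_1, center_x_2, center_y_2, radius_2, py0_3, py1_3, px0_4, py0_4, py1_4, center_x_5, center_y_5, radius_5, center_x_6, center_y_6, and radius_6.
center_y_1 = 248; radius_1 = 24; center_x_2 = 88; center_y_2 = 80; radius_2 = 40; py0_3 = 344; py1_3 = 408; px0_4 = 144; py0_4 = 136; py1_4 = 176; center_x_5 = 80; center_y_5 = 208; radius_5 = 48; center_x_6 = 280; center_y_6 = 176; radius_6 = 40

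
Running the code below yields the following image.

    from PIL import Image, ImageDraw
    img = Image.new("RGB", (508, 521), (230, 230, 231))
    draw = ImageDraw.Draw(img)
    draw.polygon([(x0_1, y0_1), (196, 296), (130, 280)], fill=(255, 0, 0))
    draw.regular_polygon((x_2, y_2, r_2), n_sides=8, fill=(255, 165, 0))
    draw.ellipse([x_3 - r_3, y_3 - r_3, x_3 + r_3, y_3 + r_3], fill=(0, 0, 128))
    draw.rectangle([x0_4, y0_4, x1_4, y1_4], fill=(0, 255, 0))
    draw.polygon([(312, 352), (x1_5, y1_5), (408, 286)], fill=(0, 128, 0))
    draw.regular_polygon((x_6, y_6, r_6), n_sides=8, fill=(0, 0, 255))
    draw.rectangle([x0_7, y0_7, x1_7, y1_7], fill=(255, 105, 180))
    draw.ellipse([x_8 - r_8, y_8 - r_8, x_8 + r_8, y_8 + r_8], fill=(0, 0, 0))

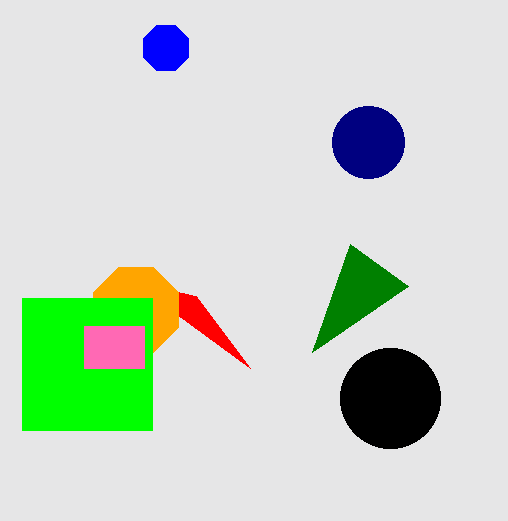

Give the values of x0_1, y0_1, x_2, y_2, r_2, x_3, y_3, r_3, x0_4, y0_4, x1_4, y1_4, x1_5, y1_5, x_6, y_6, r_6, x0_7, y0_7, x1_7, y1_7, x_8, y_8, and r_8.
x0_1 = 250
y0_1 = 368
x_2 = 136
y_2 = 310
r_2 = 46
x_3 = 368
y_3 = 142
r_3 = 36
x0_4 = 22
y0_4 = 298
x1_4 = 152
y1_4 = 430
x1_5 = 350
y1_5 = 244
x_6 = 166
y_6 = 48
r_6 = 24
x0_7 = 84
y0_7 = 326
x1_7 = 144
y1_7 = 368
x_8 = 390
y_8 = 398
r_8 = 50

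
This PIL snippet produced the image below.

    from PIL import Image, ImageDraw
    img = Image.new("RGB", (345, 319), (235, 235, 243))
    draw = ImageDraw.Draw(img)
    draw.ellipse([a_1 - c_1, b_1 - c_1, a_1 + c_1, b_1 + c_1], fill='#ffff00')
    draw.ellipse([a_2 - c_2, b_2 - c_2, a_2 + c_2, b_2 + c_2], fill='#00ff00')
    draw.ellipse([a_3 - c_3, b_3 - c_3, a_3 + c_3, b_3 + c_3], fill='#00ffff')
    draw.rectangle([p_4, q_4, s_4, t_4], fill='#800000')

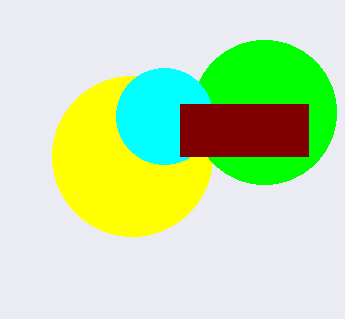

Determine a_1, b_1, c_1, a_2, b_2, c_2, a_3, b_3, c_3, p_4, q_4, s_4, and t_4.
a_1 = 132
b_1 = 156
c_1 = 80
a_2 = 264
b_2 = 112
c_2 = 72
a_3 = 164
b_3 = 116
c_3 = 48
p_4 = 180
q_4 = 104
s_4 = 308
t_4 = 156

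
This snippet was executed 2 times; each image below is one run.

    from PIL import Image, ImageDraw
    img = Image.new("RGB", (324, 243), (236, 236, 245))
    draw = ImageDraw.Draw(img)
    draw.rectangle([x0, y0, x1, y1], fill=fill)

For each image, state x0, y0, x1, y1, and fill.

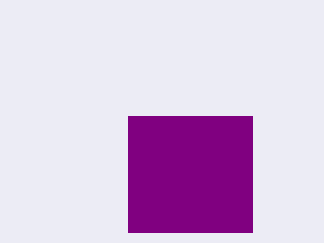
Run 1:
x0 = 128; y0 = 116; x1 = 252; y1 = 232; fill = 'purple'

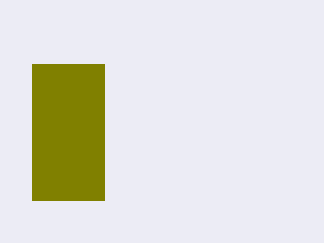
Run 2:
x0 = 32, y0 = 64, x1 = 104, y1 = 200, fill = 'olive'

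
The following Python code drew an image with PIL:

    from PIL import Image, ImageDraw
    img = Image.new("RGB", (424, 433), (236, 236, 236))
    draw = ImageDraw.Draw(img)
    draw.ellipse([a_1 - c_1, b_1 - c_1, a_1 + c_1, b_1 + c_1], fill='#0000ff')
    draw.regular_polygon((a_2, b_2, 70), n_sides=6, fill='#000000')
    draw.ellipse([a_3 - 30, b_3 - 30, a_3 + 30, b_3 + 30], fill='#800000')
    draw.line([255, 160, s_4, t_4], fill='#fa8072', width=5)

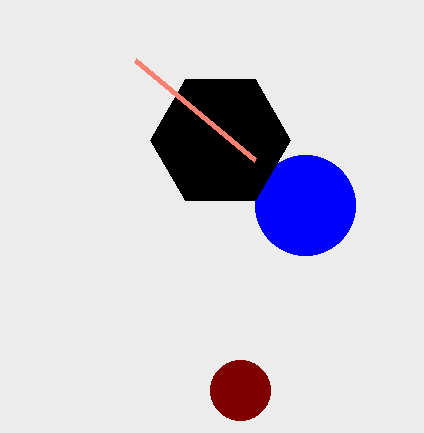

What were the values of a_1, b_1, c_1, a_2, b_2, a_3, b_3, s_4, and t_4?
a_1 = 305, b_1 = 205, c_1 = 50, a_2 = 220, b_2 = 140, a_3 = 240, b_3 = 390, s_4 = 135, t_4 = 60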